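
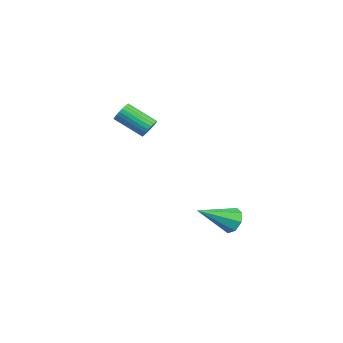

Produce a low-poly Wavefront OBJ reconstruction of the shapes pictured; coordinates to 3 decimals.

v -3.384 2.877 1.876
v -2.978 2.766 2.303
v -4.17 1.753 3.172
v -4.576 1.863 2.744
v -3.081 2.959 2.387
v -4.273 1.945 3.256
v -3.23 3.14 2.393
v -4.423 2.126 3.262
v -3.403 3.28 2.32
v -4.595 2.266 3.189
v -3.573 3.359 2.179
v -4.765 2.345 3.048
v -3.713 3.364 1.992
v -4.906 2.351 2.861
v -3.804 3.296 1.788
v -4.997 2.282 2.656
v -3.831 3.163 1.596
v -5.023 2.15 2.465
v -3.79 2.987 1.448
v -4.982 1.974 2.317
v -3.687 2.795 1.364
v -4.879 1.781 2.233
v -3.537 2.614 1.358
v -4.73 1.6 2.227
v -3.365 2.474 1.431
v -4.557 1.46 2.3
v -3.195 2.395 1.572
v -4.387 1.381 2.441
v -3.054 2.389 1.759
v -4.247 1.376 2.628
v -2.963 2.458 1.964
v -4.156 1.444 2.832
v -2.937 2.59 2.155
v -4.129 1.577 3.024
v 2.411 4.579 -1.775
v 2.729 4.18 -2.353
v 2.249 2.781 -0.625
v 3.13 4.387 -1.974
v 3.11 4.705 -1.478
v 2.681 4.95 -1.157
v 2.094 4.977 -1.198
v 1.692 4.771 -1.577
v 1.712 4.452 -2.072
v 2.141 4.207 -2.393
f 2 1 5
f 2 5 3
f 3 5 6
f 3 6 4
f 5 1 7
f 5 7 6
f 6 7 8
f 6 8 4
f 7 1 9
f 7 9 8
f 8 9 10
f 8 10 4
f 9 1 11
f 9 11 10
f 10 11 12
f 10 12 4
f 11 1 13
f 11 13 12
f 12 13 14
f 12 14 4
f 13 1 15
f 13 15 14
f 14 15 16
f 14 16 4
f 15 1 17
f 15 17 16
f 16 17 18
f 16 18 4
f 17 1 19
f 17 19 18
f 18 19 20
f 18 20 4
f 19 1 21
f 19 21 20
f 20 21 22
f 20 22 4
f 21 1 23
f 21 23 22
f 22 23 24
f 22 24 4
f 23 1 25
f 23 25 24
f 24 25 26
f 24 26 4
f 25 1 27
f 25 27 26
f 26 27 28
f 26 28 4
f 27 1 29
f 27 29 28
f 28 29 30
f 28 30 4
f 29 1 31
f 29 31 30
f 30 31 32
f 30 32 4
f 31 1 33
f 31 33 32
f 32 33 34
f 32 34 4
f 33 1 2
f 33 2 34
f 34 2 3
f 34 3 4
f 36 35 38
f 36 38 37
f 38 35 39
f 38 39 37
f 39 35 40
f 39 40 37
f 40 35 41
f 40 41 37
f 41 35 42
f 41 42 37
f 42 35 43
f 42 43 37
f 43 35 44
f 43 44 37
f 44 35 36
f 44 36 37



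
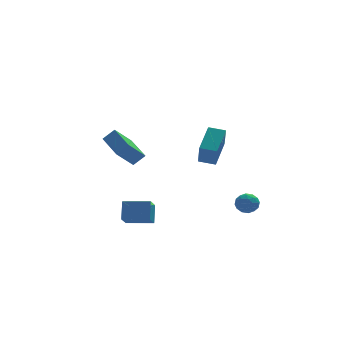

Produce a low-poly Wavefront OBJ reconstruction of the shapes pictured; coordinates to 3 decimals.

v -3.429 -1.09 -2.622
v -3.237 -0.385 -1.523
v -2.961 0.044 -3.431
v -2.769 0.749 -2.332
v -1.911 -1.649 -2.528
v -1.719 -0.944 -1.429
v -1.443 -0.515 -3.337
v -1.251 0.19 -2.238
v -3.293 -4.141 2.717
v -4.286 -4.589 3.748
v -3.693 -2.176 3.184
v -4.686 -2.623 4.216
v -2.634 -4.157 3.344
v -3.627 -4.604 4.376
v -3.034 -2.191 3.812
v -4.027 -2.639 4.843
v 1.826 2.447 1.195
v 2.721 4.02 2.261
v 1.955 3.309 -0.183
v 2.85 4.881 0.883
v 2.79 2.019 1.017
v 3.685 3.591 2.083
v 2.919 2.88 -0.361
v 3.814 4.453 0.705
v 3.955 -0.328 -2.66
v 4.525 -0.785 -2.46
v 3.255 -0.815 -1.78
v 3.825 -1.272 -1.58
v 3.875 -0.527 -1.454
v 4.307 -0.226 -1.998
v 3.473 -1.374 -2.242
v 3.905 -1.073 -2.786
v 4.227 -1.431 -2.201
v 4.475 -0.908 -1.714
v 3.305 -0.692 -2.526
v 3.553 -0.169 -2.039
v 4.301 -0.514 -2.637
v 3.479 -1.086 -1.603
v 3.508 -0.648 -1.529
v 3.843 -0.917 -1.411
v 4.174 -0.185 -2.365
v 4.508 -0.454 -2.248
v 4.126 -0.302 -1.657
v 3.272 -1.146 -1.992
v 3.606 -1.415 -1.875
v 3.937 -0.683 -2.829
v 4.272 -0.952 -2.711
v 3.654 -1.298 -2.583
v 4.461 -1.162 -2.367
v 4.049 -1.448 -1.85
v 3.843 -1.508 -2.24
v 4.097 -1.332 -2.559
v 4.607 -0.855 -2.081
v 4.195 -1.141 -1.564
v 4.225 -0.703 -1.49
v 4.479 -0.526 -1.81
v 4.432 -1.234 -1.929
v 3.585 -0.459 -2.676
v 3.173 -0.745 -2.159
v 3.301 -1.074 -2.43
v 3.555 -0.897 -2.75
v 3.731 -0.152 -2.39
v 3.319 -0.438 -1.873
v 3.683 -0.268 -1.681
v 3.937 -0.092 -2
v 3.348 -0.366 -2.311
f 2 4 1
f 5 2 1
f 1 4 3
f 3 5 1
f 2 8 4
f 6 2 5
f 6 8 2
f 4 8 3
f 7 5 3
f 3 8 7
f 7 6 5
f 8 6 7
f 10 12 9
f 13 10 9
f 9 12 11
f 11 13 9
f 10 16 12
f 14 10 13
f 14 16 10
f 12 16 11
f 15 13 11
f 11 16 15
f 15 14 13
f 16 14 15
f 18 20 17
f 21 18 17
f 17 20 19
f 19 21 17
f 18 24 20
f 22 18 21
f 22 24 18
f 20 24 19
f 23 21 19
f 19 24 23
f 23 22 21
f 24 22 23
f 25 62 41
f 62 36 65
f 41 65 30
f 62 65 41
f 25 41 37
f 41 30 42
f 37 42 26
f 41 42 37
f 25 37 46
f 37 26 47
f 46 47 32
f 37 47 46
f 25 46 58
f 46 32 61
f 58 61 35
f 46 61 58
f 25 58 62
f 58 35 66
f 62 66 36
f 58 66 62
f 26 42 53
f 42 30 56
f 53 56 34
f 42 56 53
f 30 65 43
f 65 36 64
f 43 64 29
f 65 64 43
f 36 66 63
f 66 35 59
f 63 59 27
f 66 59 63
f 35 61 60
f 61 32 48
f 60 48 31
f 61 48 60
f 32 47 52
f 47 26 49
f 52 49 33
f 47 49 52
f 28 54 40
f 54 34 55
f 40 55 29
f 54 55 40
f 28 40 38
f 40 29 39
f 38 39 27
f 40 39 38
f 28 38 45
f 38 27 44
f 45 44 31
f 38 44 45
f 28 45 50
f 45 31 51
f 50 51 33
f 45 51 50
f 28 50 54
f 50 33 57
f 54 57 34
f 50 57 54
f 29 55 43
f 55 34 56
f 43 56 30
f 55 56 43
f 27 39 63
f 39 29 64
f 63 64 36
f 39 64 63
f 31 44 60
f 44 27 59
f 60 59 35
f 44 59 60
f 33 51 52
f 51 31 48
f 52 48 32
f 51 48 52
f 34 57 53
f 57 33 49
f 53 49 26
f 57 49 53



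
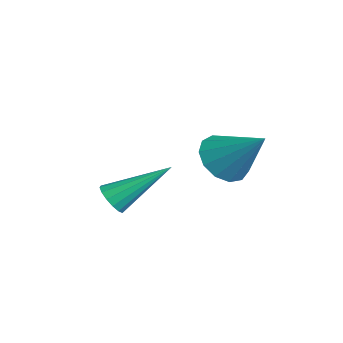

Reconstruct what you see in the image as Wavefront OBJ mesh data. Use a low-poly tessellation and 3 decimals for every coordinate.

v 1.574 0.624 -2.67
v 2.303 0.063 -2.979
v 2.766 1.456 -1.37
v 2.318 0.517 -3.283
v 2.097 1.004 -3.393
v 1.71 1.371 -3.273
v 1.28 1.501 -2.962
v 0.943 1.352 -2.558
v 0.807 0.972 -2.189
v 0.914 0.481 -1.974
v 1.231 0.036 -1.979
v 1.657 -0.223 -2.203
v 2.056 -0.213 -2.576
v 2.229 -3.128 -3.401
v 2.808 -3.278 -3.349
v 2.571 -1.392 -2.179
v 2.794 -3.098 -3.602
v 2.628 -2.926 -3.8
v 2.356 -2.807 -3.892
v 2.05 -2.775 -3.852
v 1.791 -2.838 -3.691
v 1.65 -2.978 -3.452
v 1.665 -3.158 -3.2
v 1.83 -3.33 -3.001
v 2.102 -3.449 -2.91
v 2.408 -3.481 -2.95
v 2.667 -3.418 -3.111
f 2 1 4
f 2 4 3
f 4 1 5
f 4 5 3
f 5 1 6
f 5 6 3
f 6 1 7
f 6 7 3
f 7 1 8
f 7 8 3
f 8 1 9
f 8 9 3
f 9 1 10
f 9 10 3
f 10 1 11
f 10 11 3
f 11 1 12
f 11 12 3
f 12 1 13
f 12 13 3
f 13 1 2
f 13 2 3
f 15 14 17
f 15 17 16
f 17 14 18
f 17 18 16
f 18 14 19
f 18 19 16
f 19 14 20
f 19 20 16
f 20 14 21
f 20 21 16
f 21 14 22
f 21 22 16
f 22 14 23
f 22 23 16
f 23 14 24
f 23 24 16
f 24 14 25
f 24 25 16
f 25 14 26
f 25 26 16
f 26 14 27
f 26 27 16
f 27 14 15
f 27 15 16



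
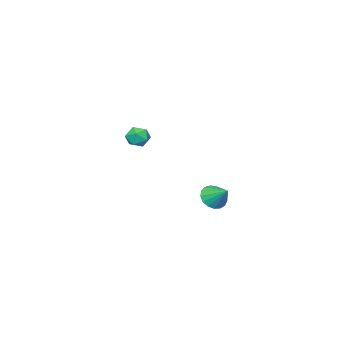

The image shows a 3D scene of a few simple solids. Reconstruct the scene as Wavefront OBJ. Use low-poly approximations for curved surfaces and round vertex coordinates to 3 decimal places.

v 1.378 -3.321 0.765
v 2.142 -3.394 0.636
v 1.138 -4.046 -0.236
v 1.902 -4.119 -0.365
v 1.579 -4.455 0.258
v 1.727 -4.007 0.876
v 1.553 -3.433 -0.476
v 1.701 -2.985 0.142
v 2.25 -3.464 -0.132
v 2.266 -4.095 0.322
v 1.014 -3.345 0.078
v 1.03 -3.976 0.532
v 3.446 3.299 -1.905
v 3.859 3.667 -2.497
v 3.614 4.381 -1.115
v 3.492 3.771 -2.561
v 3.113 3.767 -2.476
v 2.812 3.656 -2.26
v 2.655 3.463 -1.962
v 2.68 3.232 -1.651
v 2.88 3.017 -1.399
v 3.21 2.866 -1.262
v 3.595 2.815 -1.273
v 3.945 2.874 -1.428
v 4.181 3.031 -1.693
v 4.248 3.249 -2.006
v 4.132 3.479 -2.296
f 1 12 6
f 1 6 2
f 1 2 8
f 1 8 11
f 1 11 12
f 2 6 10
f 6 12 5
f 12 11 3
f 11 8 7
f 8 2 9
f 4 10 5
f 4 5 3
f 4 3 7
f 4 7 9
f 4 9 10
f 5 10 6
f 3 5 12
f 7 3 11
f 9 7 8
f 10 9 2
f 14 13 16
f 14 16 15
f 16 13 17
f 16 17 15
f 17 13 18
f 17 18 15
f 18 13 19
f 18 19 15
f 19 13 20
f 19 20 15
f 20 13 21
f 20 21 15
f 21 13 22
f 21 22 15
f 22 13 23
f 22 23 15
f 23 13 24
f 23 24 15
f 24 13 25
f 24 25 15
f 25 13 26
f 25 26 15
f 26 13 27
f 26 27 15
f 27 13 14
f 27 14 15



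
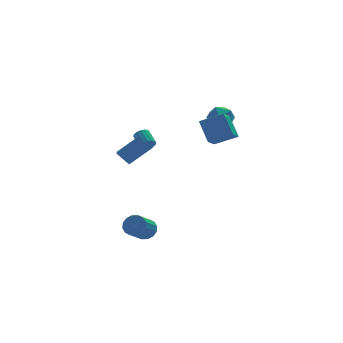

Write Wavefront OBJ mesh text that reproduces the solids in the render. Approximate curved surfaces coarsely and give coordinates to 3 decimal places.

v 1.819 -3.697 3.14
v 1.667 -2.617 4.324
v 2.478 -2.907 2.503
v 2.325 -1.826 3.687
v 3.095 -4.234 3.793
v 2.942 -3.153 4.977
v 3.753 -3.443 3.156
v 3.601 -2.363 4.34
v -1.579 0.272 0.213
v -2.134 0.906 0.889
v -1.341 1.041 -0.311
v -1.896 1.674 0.365
v -0.044 0.506 1.255
v -0.599 1.139 1.931
v 0.194 1.274 0.731
v -0.361 1.908 1.407
v -0.877 -1.137 2.167
v -0.551 -0.925 1.853
v -0.658 -0.011 2.358
v -0.983 -0.223 2.673
v -0.783 -0.891 1.742
v -0.889 0.023 2.247
v -1.04 -0.923 1.746
v -1.146 -0.009 2.251
v -1.253 -1.012 1.862
v -1.359 -0.098 2.368
v -1.365 -1.135 2.061
v -1.472 -0.221 2.566
v -1.347 -1.258 2.288
v -1.453 -0.344 2.793
v -1.202 -1.349 2.482
v -1.309 -0.435 2.987
v -0.971 -1.383 2.593
v -1.077 -0.469 3.098
v -0.714 -1.351 2.589
v -0.82 -0.437 3.094
v -0.501 -1.262 2.472
v -0.607 -0.348 2.978
v -0.388 -1.139 2.274
v -0.495 -0.225 2.779
v -0.407 -1.016 2.047
v -0.513 -0.102 2.552
v -1.42 -2.223 -4.091
v -1.088 -1.924 -3.489
v -2.008 -2.677 -2.607
v -2.34 -2.977 -3.209
v -1.375 -1.678 -3.578
v -2.295 -2.431 -2.696
v -1.674 -1.578 -3.805
v -2.594 -2.332 -2.923
v -1.905 -1.651 -4.108
v -2.825 -2.405 -3.226
v -2.006 -1.878 -4.407
v -2.926 -2.631 -3.525
v -1.95 -2.197 -4.621
v -2.87 -2.95 -3.739
v -1.752 -2.523 -4.693
v -2.672 -3.276 -3.811
v -1.465 -2.769 -4.604
v -2.385 -3.522 -3.722
v -1.166 -2.868 -4.377
v -2.086 -3.622 -3.495
v -0.935 -2.795 -4.074
v -1.855 -3.549 -3.192
v -0.834 -2.569 -3.775
v -1.754 -3.322 -2.893
v -0.89 -2.25 -3.561
v -1.81 -3.003 -2.679
v 4.119 -0.248 4.09
v 4.521 -0.801 3.466
v 2.779 -0.799 3.714
v 3.181 -1.352 3.09
v 3.309 -1.504 3.994
v 4.138 -1.164 4.226
v 3.162 -0.436 2.954
v 3.991 -0.096 3.186
v 3.93 -0.917 2.764
v 4.02 -1.577 3.407
v 3.28 -0.023 3.773
v 3.37 -0.683 4.416
f 2 4 1
f 5 2 1
f 1 4 3
f 3 5 1
f 2 8 4
f 6 2 5
f 6 8 2
f 4 8 3
f 7 5 3
f 3 8 7
f 7 6 5
f 8 6 7
f 10 12 9
f 13 10 9
f 9 12 11
f 11 13 9
f 10 16 12
f 14 10 13
f 14 16 10
f 12 16 11
f 15 13 11
f 11 16 15
f 15 14 13
f 16 14 15
f 18 17 21
f 18 21 19
f 19 21 22
f 19 22 20
f 21 17 23
f 21 23 22
f 22 23 24
f 22 24 20
f 23 17 25
f 23 25 24
f 24 25 26
f 24 26 20
f 25 17 27
f 25 27 26
f 26 27 28
f 26 28 20
f 27 17 29
f 27 29 28
f 28 29 30
f 28 30 20
f 29 17 31
f 29 31 30
f 30 31 32
f 30 32 20
f 31 17 33
f 31 33 32
f 32 33 34
f 32 34 20
f 33 17 35
f 33 35 34
f 34 35 36
f 34 36 20
f 35 17 37
f 35 37 36
f 36 37 38
f 36 38 20
f 37 17 39
f 37 39 38
f 38 39 40
f 38 40 20
f 39 17 41
f 39 41 40
f 40 41 42
f 40 42 20
f 41 17 18
f 41 18 42
f 42 18 19
f 42 19 20
f 44 43 47
f 44 47 45
f 45 47 48
f 45 48 46
f 47 43 49
f 47 49 48
f 48 49 50
f 48 50 46
f 49 43 51
f 49 51 50
f 50 51 52
f 50 52 46
f 51 43 53
f 51 53 52
f 52 53 54
f 52 54 46
f 53 43 55
f 53 55 54
f 54 55 56
f 54 56 46
f 55 43 57
f 55 57 56
f 56 57 58
f 56 58 46
f 57 43 59
f 57 59 58
f 58 59 60
f 58 60 46
f 59 43 61
f 59 61 60
f 60 61 62
f 60 62 46
f 61 43 63
f 61 63 62
f 62 63 64
f 62 64 46
f 63 43 65
f 63 65 64
f 64 65 66
f 64 66 46
f 65 43 67
f 65 67 66
f 66 67 68
f 66 68 46
f 67 43 44
f 67 44 68
f 68 44 45
f 68 45 46
f 69 80 74
f 69 74 70
f 69 70 76
f 69 76 79
f 69 79 80
f 70 74 78
f 74 80 73
f 80 79 71
f 79 76 75
f 76 70 77
f 72 78 73
f 72 73 71
f 72 71 75
f 72 75 77
f 72 77 78
f 73 78 74
f 71 73 80
f 75 71 79
f 77 75 76
f 78 77 70



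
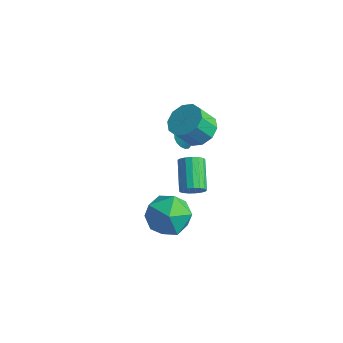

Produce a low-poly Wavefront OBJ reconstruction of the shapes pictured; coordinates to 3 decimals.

v -2.236 1.782 3.398
v -1.324 1.539 3.575
v -1.713 0.874 4.66
v -2.624 1.118 4.482
v -1.434 2.053 3.851
v -1.822 1.388 4.935
v -1.85 2.463 3.953
v -2.238 1.799 5.038
v -2.413 2.614 3.844
v -2.802 1.949 4.928
v -2.908 2.447 3.564
v -3.297 1.782 4.648
v -3.147 2.026 3.22
v -3.536 1.361 4.305
v -3.038 1.512 2.945
v -3.426 0.847 4.029
v -2.622 1.101 2.842
v -3.01 0.437 3.927
v -2.058 0.951 2.952
v -2.447 0.286 4.036
v -1.563 1.118 3.232
v -1.952 0.453 4.316
v -0.147 -1.355 2.662
v 0.359 -1.134 2.966
v -0.607 -0.044 3.782
v -1.113 -0.265 3.478
v 0.343 -0.963 2.718
v -0.623 0.127 3.534
v 0.215 -0.881 2.457
v -0.752 0.209 3.274
v 0.004 -0.909 2.244
v -0.963 0.182 3.06
v -0.242 -1.038 2.126
v -1.208 0.052 2.942
v -0.465 -1.24 2.131
v -1.432 -0.15 2.947
v -0.616 -1.468 2.257
v -1.583 -0.378 3.074
v -0.659 -1.671 2.477
v -1.626 -0.581 3.293
v -0.585 -1.801 2.738
v -1.552 -0.711 3.555
v -0.41 -1.829 2.983
v -1.377 -0.739 3.799
v -0.175 -1.748 3.153
v -1.142 -0.658 3.969
v 0.066 -1.578 3.211
v -0.9 -0.487 4.028
v 0.259 -1.356 3.144
v -0.707 -0.266 3.96
v -4.179 2.924 0.404
v -3.762 2.593 0.229
v -3.501 3.336 1.236
v -3.73 2.84 0.08
v -3.817 3.109 0.018
v -4.002 3.329 0.059
v -4.234 3.44 0.193
v -4.451 3.413 0.383
v -4.595 3.254 0.579
v -4.628 3.008 0.727
v -4.54 2.739 0.789
v -4.355 2.519 0.748
v -4.123 2.408 0.614
v -3.906 2.435 0.424
v -0.72 -2.479 1.451
v -0.095 -1.935 2.361
v -0.225 -4.265 2.179
v 0.4 -3.721 3.089
v -0.828 -3.65 3.058
v -1.134 -2.546 2.608
v 0.814 -3.654 1.932
v 0.508 -2.55 1.482
v 0.853 -2.661 2.658
v -0.162 -2.659 3.354
v -0.158 -3.541 1.186
v -1.173 -3.539 1.882
f 2 1 5
f 2 5 3
f 3 5 6
f 3 6 4
f 5 1 7
f 5 7 6
f 6 7 8
f 6 8 4
f 7 1 9
f 7 9 8
f 8 9 10
f 8 10 4
f 9 1 11
f 9 11 10
f 10 11 12
f 10 12 4
f 11 1 13
f 11 13 12
f 12 13 14
f 12 14 4
f 13 1 15
f 13 15 14
f 14 15 16
f 14 16 4
f 15 1 17
f 15 17 16
f 16 17 18
f 16 18 4
f 17 1 19
f 17 19 18
f 18 19 20
f 18 20 4
f 19 1 21
f 19 21 20
f 20 21 22
f 20 22 4
f 21 1 2
f 21 2 22
f 22 2 3
f 22 3 4
f 24 23 27
f 24 27 25
f 25 27 28
f 25 28 26
f 27 23 29
f 27 29 28
f 28 29 30
f 28 30 26
f 29 23 31
f 29 31 30
f 30 31 32
f 30 32 26
f 31 23 33
f 31 33 32
f 32 33 34
f 32 34 26
f 33 23 35
f 33 35 34
f 34 35 36
f 34 36 26
f 35 23 37
f 35 37 36
f 36 37 38
f 36 38 26
f 37 23 39
f 37 39 38
f 38 39 40
f 38 40 26
f 39 23 41
f 39 41 40
f 40 41 42
f 40 42 26
f 41 23 43
f 41 43 42
f 42 43 44
f 42 44 26
f 43 23 45
f 43 45 44
f 44 45 46
f 44 46 26
f 45 23 47
f 45 47 46
f 46 47 48
f 46 48 26
f 47 23 49
f 47 49 48
f 48 49 50
f 48 50 26
f 49 23 24
f 49 24 50
f 50 24 25
f 50 25 26
f 52 51 54
f 52 54 53
f 54 51 55
f 54 55 53
f 55 51 56
f 55 56 53
f 56 51 57
f 56 57 53
f 57 51 58
f 57 58 53
f 58 51 59
f 58 59 53
f 59 51 60
f 59 60 53
f 60 51 61
f 60 61 53
f 61 51 62
f 61 62 53
f 62 51 63
f 62 63 53
f 63 51 64
f 63 64 53
f 64 51 52
f 64 52 53
f 65 76 70
f 65 70 66
f 65 66 72
f 65 72 75
f 65 75 76
f 66 70 74
f 70 76 69
f 76 75 67
f 75 72 71
f 72 66 73
f 68 74 69
f 68 69 67
f 68 67 71
f 68 71 73
f 68 73 74
f 69 74 70
f 67 69 76
f 71 67 75
f 73 71 72
f 74 73 66



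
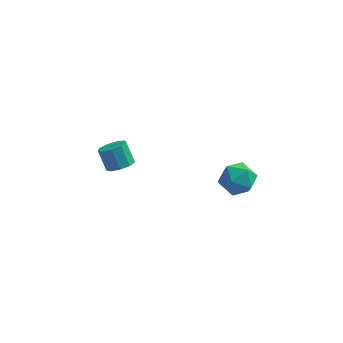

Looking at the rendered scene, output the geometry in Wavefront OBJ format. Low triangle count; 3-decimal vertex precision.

v 3.895 -2.254 1.61
v 4.62 -2.666 1.186
v 2.98 -3.354 1.114
v 3.705 -3.766 0.69
v 3.657 -3.749 1.625
v 4.223 -3.069 1.931
v 3.377 -2.951 0.369
v 3.943 -2.271 0.675
v 4.3 -3.097 0.419
v 4.473 -3.59 1.195
v 3.127 -2.43 1.105
v 3.3 -2.923 1.881
v -1.736 -1.299 -0.547
v -1.249 -0.811 -0.533
v -1.717 -0.372 0.422
v -2.204 -0.861 0.407
v -1.62 -0.662 -0.783
v -2.088 -0.223 0.171
v -2.045 -0.811 -0.924
v -2.513 -0.372 0.03
v -2.325 -1.189 -0.888
v -2.794 -0.75 0.066
v -2.33 -1.618 -0.692
v -2.799 -1.179 0.262
v -2.057 -1.899 -0.429
v -2.525 -1.46 0.525
v -1.633 -1.899 -0.221
v -2.102 -1.46 0.733
v -1.257 -1.618 -0.165
v -1.726 -1.179 0.789
v -1.106 -1.189 -0.289
v -1.574 -0.75 0.666
f 1 12 6
f 1 6 2
f 1 2 8
f 1 8 11
f 1 11 12
f 2 6 10
f 6 12 5
f 12 11 3
f 11 8 7
f 8 2 9
f 4 10 5
f 4 5 3
f 4 3 7
f 4 7 9
f 4 9 10
f 5 10 6
f 3 5 12
f 7 3 11
f 9 7 8
f 10 9 2
f 14 13 17
f 14 17 15
f 15 17 18
f 15 18 16
f 17 13 19
f 17 19 18
f 18 19 20
f 18 20 16
f 19 13 21
f 19 21 20
f 20 21 22
f 20 22 16
f 21 13 23
f 21 23 22
f 22 23 24
f 22 24 16
f 23 13 25
f 23 25 24
f 24 25 26
f 24 26 16
f 25 13 27
f 25 27 26
f 26 27 28
f 26 28 16
f 27 13 29
f 27 29 28
f 28 29 30
f 28 30 16
f 29 13 31
f 29 31 30
f 30 31 32
f 30 32 16
f 31 13 14
f 31 14 32
f 32 14 15
f 32 15 16



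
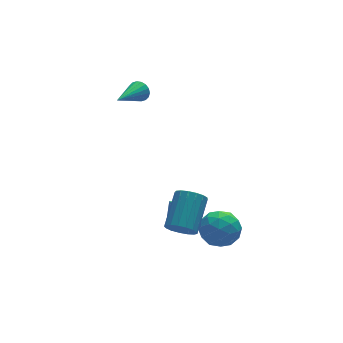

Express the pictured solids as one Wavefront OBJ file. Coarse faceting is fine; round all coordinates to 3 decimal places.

v 0.23 -2.223 -1.143
v 0.841 -2.563 -1.351
v 1.841 -1.358 -0.385
v 1.23 -1.017 -0.177
v 0.791 -2.322 -1.599
v 1.791 -1.117 -0.633
v 0.612 -2.059 -1.743
v 1.612 -0.854 -0.777
v 0.346 -1.833 -1.749
v 1.346 -0.628 -0.783
v 0.053 -1.696 -1.617
v 1.053 -0.491 -0.65
v -0.199 -1.68 -1.376
v 0.8 -0.475 -0.409
v -0.353 -1.788 -1.081
v 0.646 -0.583 -0.115
v -0.374 -1.996 -0.801
v 0.626 -0.791 0.165
v -0.256 -2.256 -0.599
v 0.744 -1.051 0.367
v -0.026 -2.508 -0.522
v 0.973 -1.303 0.444
v 0.262 -2.695 -0.587
v 1.261 -1.489 0.379
v 0.542 -2.773 -0.78
v 1.542 -1.568 0.187
v 0.752 -2.726 -1.055
v 1.751 -1.521 -0.089
v 0.904 4.056 3.049
v 1.18 3.941 3.511
v -0.524 3.044 3.651
v 1.059 4.146 3.569
v 0.908 4.333 3.525
v 0.756 4.465 3.386
v 0.633 4.516 3.18
v 0.564 4.476 2.949
v 0.562 4.353 2.737
v 0.628 4.171 2.588
v 0.748 3.966 2.529
v 0.9 3.779 2.574
v 1.052 3.647 2.713
v 1.175 3.595 2.918
v 1.244 3.635 3.15
v 1.246 3.759 3.361
v 1.396 -1.404 -2.287
v 2.061 -1.082 -1.631
v 2.439 -2.498 -2.809
v 3.104 -2.176 -2.153
v 2.294 -2.65 -1.843
v 1.65 -1.974 -1.521
v 2.85 -1.606 -2.919
v 2.206 -0.93 -2.597
v 2.96 -1.207 -2.022
v 2.617 -1.853 -1.357
v 1.883 -1.727 -3.083
v 1.54 -2.373 -2.418
v 1.637 -1.147 -1.913
v 2.863 -2.433 -2.527
v 2.387 -2.712 -2.345
v 2.778 -2.523 -1.959
v 1.395 -1.671 -1.848
v 1.786 -1.482 -1.463
v 1.923 -2.404 -1.588
v 2.714 -2.098 -2.977
v 3.105 -1.909 -2.592
v 1.722 -1.057 -2.481
v 2.113 -0.868 -2.095
v 2.577 -1.176 -2.852
v 2.556 -1.032 -1.757
v 3.17 -1.674 -2.064
v 3.02 -1.339 -2.514
v 2.641 -0.942 -2.325
v 2.354 -1.411 -1.366
v 2.968 -2.054 -1.673
v 2.492 -2.332 -1.491
v 2.113 -1.935 -1.301
v 2.883 -1.484 -1.596
v 1.532 -1.526 -2.767
v 2.146 -2.169 -3.074
v 2.387 -1.645 -3.139
v 2.008 -1.248 -2.949
v 1.33 -1.906 -2.376
v 1.944 -2.548 -2.683
v 1.859 -2.638 -2.115
v 1.48 -2.241 -1.926
v 1.617 -2.096 -2.844
v 1.454 0.2 -2.83
v 2.262 0.495 -2.426
v 0.786 0.36 -1.61
v 2.048 0.904 -2.597
v 1.675 1.124 -2.83
v 1.243 1.097 -3.063
v 0.867 0.829 -3.233
v 0.649 0.393 -3.296
v 0.646 -0.095 -3.234
v 0.86 -0.503 -3.063
v 1.233 -0.724 -2.83
v 1.665 -0.696 -2.597
v 2.041 -0.429 -2.427
v 2.259 0.007 -2.364
f 2 1 5
f 2 5 3
f 3 5 6
f 3 6 4
f 5 1 7
f 5 7 6
f 6 7 8
f 6 8 4
f 7 1 9
f 7 9 8
f 8 9 10
f 8 10 4
f 9 1 11
f 9 11 10
f 10 11 12
f 10 12 4
f 11 1 13
f 11 13 12
f 12 13 14
f 12 14 4
f 13 1 15
f 13 15 14
f 14 15 16
f 14 16 4
f 15 1 17
f 15 17 16
f 16 17 18
f 16 18 4
f 17 1 19
f 17 19 18
f 18 19 20
f 18 20 4
f 19 1 21
f 19 21 20
f 20 21 22
f 20 22 4
f 21 1 23
f 21 23 22
f 22 23 24
f 22 24 4
f 23 1 25
f 23 25 24
f 24 25 26
f 24 26 4
f 25 1 27
f 25 27 26
f 26 27 28
f 26 28 4
f 27 1 2
f 27 2 28
f 28 2 3
f 28 3 4
f 30 29 32
f 30 32 31
f 32 29 33
f 32 33 31
f 33 29 34
f 33 34 31
f 34 29 35
f 34 35 31
f 35 29 36
f 35 36 31
f 36 29 37
f 36 37 31
f 37 29 38
f 37 38 31
f 38 29 39
f 38 39 31
f 39 29 40
f 39 40 31
f 40 29 41
f 40 41 31
f 41 29 42
f 41 42 31
f 42 29 43
f 42 43 31
f 43 29 44
f 43 44 31
f 44 29 30
f 44 30 31
f 45 82 61
f 82 56 85
f 61 85 50
f 82 85 61
f 45 61 57
f 61 50 62
f 57 62 46
f 61 62 57
f 45 57 66
f 57 46 67
f 66 67 52
f 57 67 66
f 45 66 78
f 66 52 81
f 78 81 55
f 66 81 78
f 45 78 82
f 78 55 86
f 82 86 56
f 78 86 82
f 46 62 73
f 62 50 76
f 73 76 54
f 62 76 73
f 50 85 63
f 85 56 84
f 63 84 49
f 85 84 63
f 56 86 83
f 86 55 79
f 83 79 47
f 86 79 83
f 55 81 80
f 81 52 68
f 80 68 51
f 81 68 80
f 52 67 72
f 67 46 69
f 72 69 53
f 67 69 72
f 48 74 60
f 74 54 75
f 60 75 49
f 74 75 60
f 48 60 58
f 60 49 59
f 58 59 47
f 60 59 58
f 48 58 65
f 58 47 64
f 65 64 51
f 58 64 65
f 48 65 70
f 65 51 71
f 70 71 53
f 65 71 70
f 48 70 74
f 70 53 77
f 74 77 54
f 70 77 74
f 49 75 63
f 75 54 76
f 63 76 50
f 75 76 63
f 47 59 83
f 59 49 84
f 83 84 56
f 59 84 83
f 51 64 80
f 64 47 79
f 80 79 55
f 64 79 80
f 53 71 72
f 71 51 68
f 72 68 52
f 71 68 72
f 54 77 73
f 77 53 69
f 73 69 46
f 77 69 73
f 88 87 90
f 88 90 89
f 90 87 91
f 90 91 89
f 91 87 92
f 91 92 89
f 92 87 93
f 92 93 89
f 93 87 94
f 93 94 89
f 94 87 95
f 94 95 89
f 95 87 96
f 95 96 89
f 96 87 97
f 96 97 89
f 97 87 98
f 97 98 89
f 98 87 99
f 98 99 89
f 99 87 100
f 99 100 89
f 100 87 88
f 100 88 89



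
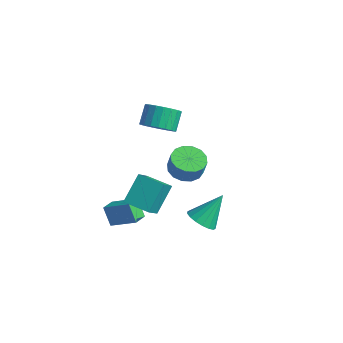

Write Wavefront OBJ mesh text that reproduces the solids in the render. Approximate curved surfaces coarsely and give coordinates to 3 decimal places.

v -2.227 -3.232 -1.495
v -2.433 -1.815 -0.157
v -2.665 -2.125 -2.736
v -2.871 -0.707 -1.398
v -0.689 -2.833 -1.682
v -0.895 -1.415 -0.344
v -1.127 -1.725 -2.923
v -1.333 -0.308 -1.585
v -2.597 -0.095 2.692
v -1.817 0.538 2.422
v -2.223 1.428 3.339
v -3.003 0.795 3.608
v -2.134 0.667 2.157
v -2.539 1.557 3.074
v -2.53 0.665 1.984
v -2.936 1.554 2.901
v -2.938 0.531 1.934
v -3.344 1.42 2.85
v -3.287 0.288 2.015
v -3.693 1.178 2.931
v -3.517 -0.02 2.212
v -3.923 0.869 3.129
v -3.588 -0.341 2.493
v -3.993 0.548 3.409
v -3.487 -0.62 2.808
v -3.893 0.269 3.724
v -3.233 -0.808 3.103
v -3.638 0.081 4.019
v -2.868 -0.873 3.327
v -3.274 0.017 4.243
v -2.457 -0.803 3.441
v -2.863 0.087 4.357
v -2.07 -0.61 3.425
v -2.476 0.279 4.342
v -1.774 -0.329 3.283
v -2.18 0.561 4.2
v -1.621 -0.007 3.039
v -2.026 0.883 3.955
v -1.636 0.3 2.734
v -2.042 1.189 3.651
v 0.447 0.156 -3.876
v 1.331 -0.198 -3.756
v 0.793 1.544 -2.324
v 1.388 0.136 -4.067
v 1.229 0.474 -4.334
v 0.89 0.74 -4.496
v 0.451 0.872 -4.516
v 0.01 0.84 -4.389
v -0.33 0.651 -4.145
v -0.493 0.349 -3.839
v -0.44 0.003 -3.541
v -0.184 -0.308 -3.32
v 0.217 -0.512 -3.227
v 0.67 -0.564 -3.282
v 1.072 -0.45 -3.473
v -4.33 -2.04 -3.82
v -4.104 -2.951 -3.541
v -2.916 -1.433 -2.987
v -2.69 -2.345 -2.707
v -3.63 -2.195 -4.893
v -3.404 -3.107 -4.613
v -2.216 -1.589 -4.059
v -1.99 -2.5 -3.78
v -2.923 2.502 -3.014
v -2.364 1.606 -3.187
v -2.059 1.582 -2.078
v -2.617 2.478 -1.906
v -2.005 2.018 -3.277
v -1.7 1.995 -2.168
v -1.892 2.56 -3.297
v -1.587 2.537 -2.188
v -2.055 3.086 -3.241
v -1.75 3.063 -2.132
v -2.451 3.456 -3.124
v -2.146 3.433 -2.015
v -2.973 3.57 -2.978
v -2.668 3.547 -1.869
v -3.481 3.398 -2.842
v -3.176 3.374 -1.733
v -3.84 2.985 -2.752
v -3.535 2.962 -1.643
v -3.953 2.443 -2.732
v -3.648 2.42 -1.623
v -3.79 1.917 -2.788
v -3.485 1.894 -1.679
v -3.394 1.547 -2.905
v -3.089 1.524 -1.796
v -2.872 1.433 -3.051
v -2.567 1.41 -1.942
f 2 4 1
f 5 2 1
f 1 4 3
f 3 5 1
f 2 8 4
f 6 2 5
f 6 8 2
f 4 8 3
f 7 5 3
f 3 8 7
f 7 6 5
f 8 6 7
f 10 9 13
f 10 13 11
f 11 13 14
f 11 14 12
f 13 9 15
f 13 15 14
f 14 15 16
f 14 16 12
f 15 9 17
f 15 17 16
f 16 17 18
f 16 18 12
f 17 9 19
f 17 19 18
f 18 19 20
f 18 20 12
f 19 9 21
f 19 21 20
f 20 21 22
f 20 22 12
f 21 9 23
f 21 23 22
f 22 23 24
f 22 24 12
f 23 9 25
f 23 25 24
f 24 25 26
f 24 26 12
f 25 9 27
f 25 27 26
f 26 27 28
f 26 28 12
f 27 9 29
f 27 29 28
f 28 29 30
f 28 30 12
f 29 9 31
f 29 31 30
f 30 31 32
f 30 32 12
f 31 9 33
f 31 33 32
f 32 33 34
f 32 34 12
f 33 9 35
f 33 35 34
f 34 35 36
f 34 36 12
f 35 9 37
f 35 37 36
f 36 37 38
f 36 38 12
f 37 9 39
f 37 39 38
f 38 39 40
f 38 40 12
f 39 9 10
f 39 10 40
f 40 10 11
f 40 11 12
f 42 41 44
f 42 44 43
f 44 41 45
f 44 45 43
f 45 41 46
f 45 46 43
f 46 41 47
f 46 47 43
f 47 41 48
f 47 48 43
f 48 41 49
f 48 49 43
f 49 41 50
f 49 50 43
f 50 41 51
f 50 51 43
f 51 41 52
f 51 52 43
f 52 41 53
f 52 53 43
f 53 41 54
f 53 54 43
f 54 41 55
f 54 55 43
f 55 41 42
f 55 42 43
f 57 59 56
f 60 57 56
f 56 59 58
f 58 60 56
f 57 63 59
f 61 57 60
f 61 63 57
f 59 63 58
f 62 60 58
f 58 63 62
f 62 61 60
f 63 61 62
f 65 64 68
f 65 68 66
f 66 68 69
f 66 69 67
f 68 64 70
f 68 70 69
f 69 70 71
f 69 71 67
f 70 64 72
f 70 72 71
f 71 72 73
f 71 73 67
f 72 64 74
f 72 74 73
f 73 74 75
f 73 75 67
f 74 64 76
f 74 76 75
f 75 76 77
f 75 77 67
f 76 64 78
f 76 78 77
f 77 78 79
f 77 79 67
f 78 64 80
f 78 80 79
f 79 80 81
f 79 81 67
f 80 64 82
f 80 82 81
f 81 82 83
f 81 83 67
f 82 64 84
f 82 84 83
f 83 84 85
f 83 85 67
f 84 64 86
f 84 86 85
f 85 86 87
f 85 87 67
f 86 64 88
f 86 88 87
f 87 88 89
f 87 89 67
f 88 64 65
f 88 65 89
f 89 65 66
f 89 66 67



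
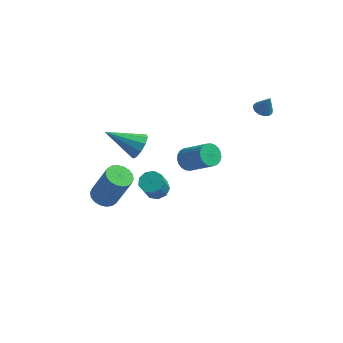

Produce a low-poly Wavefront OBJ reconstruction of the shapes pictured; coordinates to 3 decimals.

v -3.387 -3.566 -0.065
v -2.724 -3.402 -0.35
v -1.87 -3.47 1.6
v -2.533 -3.634 1.885
v -2.851 -3.105 -0.284
v -1.997 -3.173 1.666
v -3.084 -2.9 -0.174
v -2.23 -2.968 1.776
v -3.377 -2.826 -0.043
v -2.523 -2.895 1.907
v -3.673 -2.899 0.083
v -2.818 -2.968 2.033
v -3.911 -3.105 0.181
v -3.057 -3.173 2.131
v -4.046 -3.401 0.229
v -3.191 -3.469 2.179
v -4.05 -3.73 0.22
v -3.196 -3.798 2.17
v -3.923 -4.027 0.154
v -3.069 -4.095 2.104
v -3.69 -4.232 0.044
v -2.836 -4.3 1.994
v -3.397 -4.305 -0.087
v -2.543 -4.374 1.863
v -3.102 -4.232 -0.213
v -2.247 -4.301 1.737
v -2.863 -4.027 -0.311
v -2.009 -4.095 1.639
v -2.729 -3.731 -0.359
v -1.874 -3.799 1.591
v -0.662 3.337 -3.125
v -0.164 3.374 -3.643
v 1.2 2.799 -2.374
v 0.702 2.763 -1.855
v -0.154 3.651 -3.528
v 1.209 3.076 -2.259
v -0.233 3.873 -3.343
v 1.131 3.298 -2.074
v -0.385 4.002 -3.121
v 0.978 3.427 -1.851
v -0.586 4.017 -2.899
v 0.778 3.442 -1.629
v -0.799 3.914 -2.716
v 0.564 3.339 -1.446
v -0.989 3.711 -2.604
v 0.375 3.136 -1.334
v -1.122 3.444 -2.582
v 0.241 2.869 -1.312
v -1.176 3.158 -2.654
v 0.188 2.584 -1.384
v -1.141 2.904 -2.807
v 0.223 2.329 -1.537
v -1.023 2.724 -3.015
v 0.341 2.149 -1.746
v -0.842 2.65 -3.242
v 0.522 2.075 -1.973
v -0.631 2.695 -3.449
v 0.733 2.121 -2.18
v -0.424 2.852 -3.6
v 0.94 2.277 -2.331
v -0.259 3.092 -3.669
v 1.105 2.517 -2.399
v -2.93 1.955 -1.168
v -2.546 2.105 -0.46
v -4.77 1.765 -0.132
v -2.7 2.548 -0.651
v -2.942 2.765 -1.04
v -3.179 2.672 -1.478
v -3.321 2.306 -1.798
v -3.314 1.805 -1.877
v -3.161 1.362 -1.686
v -2.919 1.145 -1.297
v -2.682 1.238 -0.858
v -2.539 1.604 -0.539
v -1.611 0.237 -2.84
v -1.151 0.663 -2.552
v -1.288 -0.011 -1.333
v -1.749 -0.437 -1.62
v -1.586 0.839 -2.504
v -1.724 0.165 -1.284
v -2.033 0.734 -2.612
v -2.171 0.059 -1.393
v -2.283 0.396 -2.828
v -2.42 -0.279 -1.608
v -2.218 -0.016 -3.048
v -2.355 -0.691 -1.829
v -1.869 -0.31 -3.171
v -2.007 -0.984 -1.952
v -1.4 -0.347 -3.139
v -1.537 -1.022 -1.92
v -1.03 -0.111 -2.967
v -1.167 -0.786 -1.748
v -0.931 0.288 -2.735
v -1.069 -0.387 -1.516
v 3.283 3.395 2.024
v 3.771 3.58 1.849
v 3.657 3.365 3.036
v 3.621 3.814 1.911
v 3.381 3.936 2.003
v 3.115 3.913 2.101
v 2.893 3.751 2.178
v 2.776 3.494 2.213
v 2.795 3.21 2.198
v 2.945 2.976 2.136
v 3.185 2.854 2.044
v 3.451 2.877 1.946
v 3.673 3.039 1.869
v 3.79 3.296 1.834
f 2 1 5
f 2 5 3
f 3 5 6
f 3 6 4
f 5 1 7
f 5 7 6
f 6 7 8
f 6 8 4
f 7 1 9
f 7 9 8
f 8 9 10
f 8 10 4
f 9 1 11
f 9 11 10
f 10 11 12
f 10 12 4
f 11 1 13
f 11 13 12
f 12 13 14
f 12 14 4
f 13 1 15
f 13 15 14
f 14 15 16
f 14 16 4
f 15 1 17
f 15 17 16
f 16 17 18
f 16 18 4
f 17 1 19
f 17 19 18
f 18 19 20
f 18 20 4
f 19 1 21
f 19 21 20
f 20 21 22
f 20 22 4
f 21 1 23
f 21 23 22
f 22 23 24
f 22 24 4
f 23 1 25
f 23 25 24
f 24 25 26
f 24 26 4
f 25 1 27
f 25 27 26
f 26 27 28
f 26 28 4
f 27 1 29
f 27 29 28
f 28 29 30
f 28 30 4
f 29 1 2
f 29 2 30
f 30 2 3
f 30 3 4
f 32 31 35
f 32 35 33
f 33 35 36
f 33 36 34
f 35 31 37
f 35 37 36
f 36 37 38
f 36 38 34
f 37 31 39
f 37 39 38
f 38 39 40
f 38 40 34
f 39 31 41
f 39 41 40
f 40 41 42
f 40 42 34
f 41 31 43
f 41 43 42
f 42 43 44
f 42 44 34
f 43 31 45
f 43 45 44
f 44 45 46
f 44 46 34
f 45 31 47
f 45 47 46
f 46 47 48
f 46 48 34
f 47 31 49
f 47 49 48
f 48 49 50
f 48 50 34
f 49 31 51
f 49 51 50
f 50 51 52
f 50 52 34
f 51 31 53
f 51 53 52
f 52 53 54
f 52 54 34
f 53 31 55
f 53 55 54
f 54 55 56
f 54 56 34
f 55 31 57
f 55 57 56
f 56 57 58
f 56 58 34
f 57 31 59
f 57 59 58
f 58 59 60
f 58 60 34
f 59 31 61
f 59 61 60
f 60 61 62
f 60 62 34
f 61 31 32
f 61 32 62
f 62 32 33
f 62 33 34
f 64 63 66
f 64 66 65
f 66 63 67
f 66 67 65
f 67 63 68
f 67 68 65
f 68 63 69
f 68 69 65
f 69 63 70
f 69 70 65
f 70 63 71
f 70 71 65
f 71 63 72
f 71 72 65
f 72 63 73
f 72 73 65
f 73 63 74
f 73 74 65
f 74 63 64
f 74 64 65
f 76 75 79
f 76 79 77
f 77 79 80
f 77 80 78
f 79 75 81
f 79 81 80
f 80 81 82
f 80 82 78
f 81 75 83
f 81 83 82
f 82 83 84
f 82 84 78
f 83 75 85
f 83 85 84
f 84 85 86
f 84 86 78
f 85 75 87
f 85 87 86
f 86 87 88
f 86 88 78
f 87 75 89
f 87 89 88
f 88 89 90
f 88 90 78
f 89 75 91
f 89 91 90
f 90 91 92
f 90 92 78
f 91 75 93
f 91 93 92
f 92 93 94
f 92 94 78
f 93 75 76
f 93 76 94
f 94 76 77
f 94 77 78
f 96 95 98
f 96 98 97
f 98 95 99
f 98 99 97
f 99 95 100
f 99 100 97
f 100 95 101
f 100 101 97
f 101 95 102
f 101 102 97
f 102 95 103
f 102 103 97
f 103 95 104
f 103 104 97
f 104 95 105
f 104 105 97
f 105 95 106
f 105 106 97
f 106 95 107
f 106 107 97
f 107 95 108
f 107 108 97
f 108 95 96
f 108 96 97



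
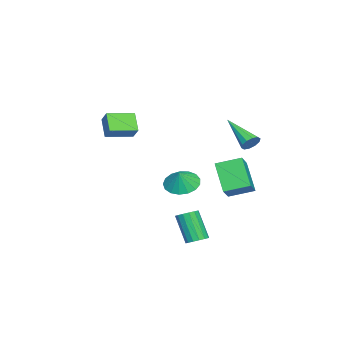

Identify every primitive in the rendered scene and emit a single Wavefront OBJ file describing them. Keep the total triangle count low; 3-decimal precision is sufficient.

v -2.211 3.737 0.431
v -1.905 3.334 0.169
v -3.249 2.223 1.549
v -1.732 3.431 0.46
v -1.742 3.644 0.74
v -1.931 3.893 0.902
v -2.227 4.083 0.884
v -2.518 4.141 0.692
v -2.691 4.044 0.401
v -2.681 3.83 0.121
v -2.491 3.581 -0.041
v -2.195 3.392 -0.022
v -2.476 0.059 -2.827
v -1.655 0.168 -3.333
v -1.924 0.061 -1.933
v -1.793 0.604 -3.249
v -2.088 0.914 -3.069
v -2.471 1.029 -2.833
v -2.855 0.921 -2.596
v -3.152 0.616 -2.411
v -3.295 0.183 -2.322
v -3.249 -0.279 -2.349
v -3.027 -0.663 -2.485
v -2.678 -0.881 -2.699
v -2.283 -0.885 -2.943
v -1.932 -0.672 -3.16
v -1.705 -0.292 -3.301
v 3.194 2.55 -4.225
v 3.758 2.509 -4.057
v 3.25 1.829 -2.526
v 2.686 1.87 -2.695
v 3.667 2.785 -3.964
v 3.16 2.105 -2.433
v 3.45 2.999 -3.941
v 2.943 2.319 -2.41
v 3.164 3.092 -3.994
v 2.657 2.412 -2.464
v 2.886 3.04 -4.11
v 2.379 2.36 -2.579
v 2.691 2.857 -4.256
v 2.183 2.177 -2.725
v 2.63 2.591 -4.394
v 2.122 1.911 -2.863
v 2.72 2.315 -4.487
v 2.213 1.635 -2.956
v 2.937 2.101 -4.51
v 2.43 1.421 -2.979
v 3.223 2.008 -4.456
v 2.716 1.328 -2.926
v 3.501 2.06 -4.341
v 2.994 1.38 -2.81
v 3.697 2.243 -4.195
v 3.189 1.563 -2.664
v -3.143 2.33 -3.792
v -4.215 1.574 -2.309
v -3.482 3.67 -3.354
v -4.555 2.914 -1.871
v -2.125 2.346 -3.049
v -3.198 1.59 -1.566
v -2.465 3.686 -2.611
v -3.537 2.93 -1.128
v -0.042 -3.363 2.057
v 0.454 -2.934 2.688
v -0.886 -2.168 1.909
v -0.39 -1.74 2.54
v 0.71 -2.94 1.18
v 1.206 -2.512 1.811
v -0.134 -1.746 1.032
v 0.362 -1.317 1.663
f 2 1 4
f 2 4 3
f 4 1 5
f 4 5 3
f 5 1 6
f 5 6 3
f 6 1 7
f 6 7 3
f 7 1 8
f 7 8 3
f 8 1 9
f 8 9 3
f 9 1 10
f 9 10 3
f 10 1 11
f 10 11 3
f 11 1 12
f 11 12 3
f 12 1 2
f 12 2 3
f 14 13 16
f 14 16 15
f 16 13 17
f 16 17 15
f 17 13 18
f 17 18 15
f 18 13 19
f 18 19 15
f 19 13 20
f 19 20 15
f 20 13 21
f 20 21 15
f 21 13 22
f 21 22 15
f 22 13 23
f 22 23 15
f 23 13 24
f 23 24 15
f 24 13 25
f 24 25 15
f 25 13 26
f 25 26 15
f 26 13 27
f 26 27 15
f 27 13 14
f 27 14 15
f 29 28 32
f 29 32 30
f 30 32 33
f 30 33 31
f 32 28 34
f 32 34 33
f 33 34 35
f 33 35 31
f 34 28 36
f 34 36 35
f 35 36 37
f 35 37 31
f 36 28 38
f 36 38 37
f 37 38 39
f 37 39 31
f 38 28 40
f 38 40 39
f 39 40 41
f 39 41 31
f 40 28 42
f 40 42 41
f 41 42 43
f 41 43 31
f 42 28 44
f 42 44 43
f 43 44 45
f 43 45 31
f 44 28 46
f 44 46 45
f 45 46 47
f 45 47 31
f 46 28 48
f 46 48 47
f 47 48 49
f 47 49 31
f 48 28 50
f 48 50 49
f 49 50 51
f 49 51 31
f 50 28 52
f 50 52 51
f 51 52 53
f 51 53 31
f 52 28 29
f 52 29 53
f 53 29 30
f 53 30 31
f 55 57 54
f 58 55 54
f 54 57 56
f 56 58 54
f 55 61 57
f 59 55 58
f 59 61 55
f 57 61 56
f 60 58 56
f 56 61 60
f 60 59 58
f 61 59 60
f 63 65 62
f 66 63 62
f 62 65 64
f 64 66 62
f 63 69 65
f 67 63 66
f 67 69 63
f 65 69 64
f 68 66 64
f 64 69 68
f 68 67 66
f 69 67 68



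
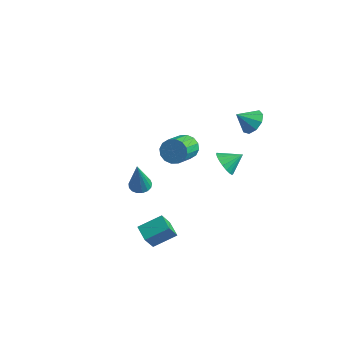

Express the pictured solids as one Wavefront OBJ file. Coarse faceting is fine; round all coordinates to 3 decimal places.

v -2.879 2.817 -0.334
v -2.297 3.2 0.058
v -1.899 1.746 0.887
v -2.481 1.363 0.494
v -2.633 3.244 0.296
v -2.235 1.79 1.125
v -3.035 3.173 0.365
v -2.637 1.719 1.194
v -3.395 3.007 0.247
v -2.997 1.553 1.075
v -3.617 2.79 -0.028
v -3.219 1.336 0.801
v -3.641 2.58 -0.384
v -3.243 1.126 0.445
v -3.461 2.434 -0.727
v -3.063 0.98 0.102
v -3.125 2.39 -0.965
v -2.727 0.936 -0.136
v -2.723 2.461 -1.034
v -2.325 1.007 -0.205
v -2.363 2.627 -0.915
v -1.965 1.173 -0.087
v -2.141 2.844 -0.641
v -1.743 1.39 0.188
v -2.117 3.054 -0.285
v -1.719 1.6 0.544
v -0.194 -3.533 -1.597
v -0.126 -4.241 -0.449
v 0.515 -2.478 -0.988
v 0.583 -3.185 0.16
v 0.617 -3.915 -1.88
v 0.685 -4.622 -0.732
v 1.326 -2.859 -1.271
v 1.394 -3.567 -0.123
v -1.115 -2.866 1.438
v -0.543 -2.686 1.408
v -0.845 -3.394 3.442
v -0.685 -2.451 1.49
v -0.926 -2.31 1.559
v -1.21 -2.297 1.6
v -1.472 -2.414 1.605
v -1.652 -2.635 1.571
v -1.709 -2.909 1.506
v -1.63 -3.173 1.426
v -1.433 -3.367 1.349
v -1.163 -3.446 1.292
v -0.882 -3.393 1.268
v -0.654 -3.218 1.283
v -0.532 -2.964 1.334
v 1.153 3.404 3.608
v 1.56 3.743 4.221
v 0.587 2.736 4.352
v 1.095 4.027 4.122
v 0.657 4.02 3.782
v 0.452 3.724 3.361
v 0.575 3.279 3.055
v 0.969 2.892 3.008
v 1.449 2.745 3.241
v 1.791 2.906 3.646
v 1.835 3.3 4.033
v 0.252 2.274 0.394
v 0.922 2.042 0.023
v 0.848 3.046 0.986
v 0.811 2.283 -0.179
v 0.603 2.521 -0.281
v 0.334 2.717 -0.267
v 0.052 2.837 -0.138
v -0.196 2.859 0.083
v -0.366 2.78 0.357
v -0.43 2.613 0.638
v -0.375 2.388 0.877
v -0.212 2.143 1.032
v 0.031 1.921 1.077
v 0.313 1.76 1.004
v 0.584 1.688 0.826
v 0.798 1.717 0.572
v 0.918 1.842 0.288
f 2 1 5
f 2 5 3
f 3 5 6
f 3 6 4
f 5 1 7
f 5 7 6
f 6 7 8
f 6 8 4
f 7 1 9
f 7 9 8
f 8 9 10
f 8 10 4
f 9 1 11
f 9 11 10
f 10 11 12
f 10 12 4
f 11 1 13
f 11 13 12
f 12 13 14
f 12 14 4
f 13 1 15
f 13 15 14
f 14 15 16
f 14 16 4
f 15 1 17
f 15 17 16
f 16 17 18
f 16 18 4
f 17 1 19
f 17 19 18
f 18 19 20
f 18 20 4
f 19 1 21
f 19 21 20
f 20 21 22
f 20 22 4
f 21 1 23
f 21 23 22
f 22 23 24
f 22 24 4
f 23 1 25
f 23 25 24
f 24 25 26
f 24 26 4
f 25 1 2
f 25 2 26
f 26 2 3
f 26 3 4
f 28 30 27
f 31 28 27
f 27 30 29
f 29 31 27
f 28 34 30
f 32 28 31
f 32 34 28
f 30 34 29
f 33 31 29
f 29 34 33
f 33 32 31
f 34 32 33
f 36 35 38
f 36 38 37
f 38 35 39
f 38 39 37
f 39 35 40
f 39 40 37
f 40 35 41
f 40 41 37
f 41 35 42
f 41 42 37
f 42 35 43
f 42 43 37
f 43 35 44
f 43 44 37
f 44 35 45
f 44 45 37
f 45 35 46
f 45 46 37
f 46 35 47
f 46 47 37
f 47 35 48
f 47 48 37
f 48 35 49
f 48 49 37
f 49 35 36
f 49 36 37
f 51 50 53
f 51 53 52
f 53 50 54
f 53 54 52
f 54 50 55
f 54 55 52
f 55 50 56
f 55 56 52
f 56 50 57
f 56 57 52
f 57 50 58
f 57 58 52
f 58 50 59
f 58 59 52
f 59 50 60
f 59 60 52
f 60 50 51
f 60 51 52
f 62 61 64
f 62 64 63
f 64 61 65
f 64 65 63
f 65 61 66
f 65 66 63
f 66 61 67
f 66 67 63
f 67 61 68
f 67 68 63
f 68 61 69
f 68 69 63
f 69 61 70
f 69 70 63
f 70 61 71
f 70 71 63
f 71 61 72
f 71 72 63
f 72 61 73
f 72 73 63
f 73 61 74
f 73 74 63
f 74 61 75
f 74 75 63
f 75 61 76
f 75 76 63
f 76 61 77
f 76 77 63
f 77 61 62
f 77 62 63



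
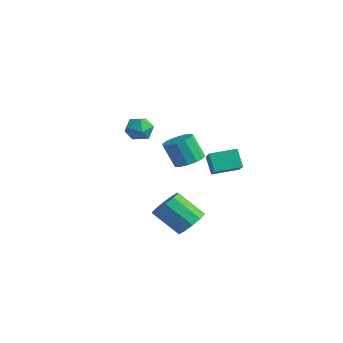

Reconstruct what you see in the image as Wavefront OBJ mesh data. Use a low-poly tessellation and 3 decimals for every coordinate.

v 2.314 1.685 -3.498
v 3.117 1.215 -3.16
v 2.008 0.285 -1.823
v 1.206 0.755 -2.162
v 3.057 1.737 -2.846
v 1.949 0.807 -1.509
v 2.714 2.239 -2.782
v 1.605 1.309 -1.445
v 2.218 2.53 -2.991
v 1.109 1.6 -1.654
v 1.759 2.498 -3.394
v 0.65 1.568 -2.057
v 1.512 2.155 -3.837
v 0.403 1.225 -2.5
v 1.571 1.633 -4.151
v 0.463 0.703 -2.814
v 1.915 1.131 -4.215
v 0.806 0.201 -2.878
v 2.411 0.84 -4.006
v 1.302 -0.09 -2.669
v 2.87 0.872 -3.603
v 1.761 -0.058 -2.266
v 1.409 3.517 -0.672
v 0.759 3.6 0.381
v 1.955 4.917 -0.447
v 1.305 5.001 0.606
v 2.575 2.939 0.094
v 1.925 3.023 1.147
v 3.121 4.34 0.319
v 2.471 4.423 1.372
v 3.571 0.724 1.746
v 4.238 0.205 1.832
v 3.736 -0.204 3.241
v 3.069 0.316 3.154
v 4.375 0.63 2.005
v 3.873 0.221 3.413
v 4.257 1.085 2.095
v 3.755 0.676 3.503
v 3.921 1.426 2.074
v 3.419 1.017 3.482
v 3.474 1.544 1.949
v 2.972 1.135 3.358
v 3.057 1.402 1.76
v 2.556 0.993 3.168
v 2.804 1.044 1.566
v 2.303 0.636 2.974
v 2.794 0.586 1.429
v 2.293 0.177 2.838
v 3.031 0.171 1.393
v 2.529 -0.238 2.801
v 3.439 -0.068 1.469
v 2.937 -0.477 2.877
v 3.889 -0.056 1.633
v 3.387 -0.464 3.041
v -3.953 2.84 1.777
v -3.098 2.805 1.485
v -4.282 1.675 0.955
v -3.427 1.64 0.663
v -3.619 1.438 1.523
v -3.416 2.158 2.031
v -3.964 2.322 0.409
v -3.761 3.042 0.917
v -3.105 2.485 0.639
v -2.892 1.938 1.328
v -4.488 2.542 1.112
v -4.275 1.995 1.801
f 2 1 5
f 2 5 3
f 3 5 6
f 3 6 4
f 5 1 7
f 5 7 6
f 6 7 8
f 6 8 4
f 7 1 9
f 7 9 8
f 8 9 10
f 8 10 4
f 9 1 11
f 9 11 10
f 10 11 12
f 10 12 4
f 11 1 13
f 11 13 12
f 12 13 14
f 12 14 4
f 13 1 15
f 13 15 14
f 14 15 16
f 14 16 4
f 15 1 17
f 15 17 16
f 16 17 18
f 16 18 4
f 17 1 19
f 17 19 18
f 18 19 20
f 18 20 4
f 19 1 21
f 19 21 20
f 20 21 22
f 20 22 4
f 21 1 2
f 21 2 22
f 22 2 3
f 22 3 4
f 24 26 23
f 27 24 23
f 23 26 25
f 25 27 23
f 24 30 26
f 28 24 27
f 28 30 24
f 26 30 25
f 29 27 25
f 25 30 29
f 29 28 27
f 30 28 29
f 32 31 35
f 32 35 33
f 33 35 36
f 33 36 34
f 35 31 37
f 35 37 36
f 36 37 38
f 36 38 34
f 37 31 39
f 37 39 38
f 38 39 40
f 38 40 34
f 39 31 41
f 39 41 40
f 40 41 42
f 40 42 34
f 41 31 43
f 41 43 42
f 42 43 44
f 42 44 34
f 43 31 45
f 43 45 44
f 44 45 46
f 44 46 34
f 45 31 47
f 45 47 46
f 46 47 48
f 46 48 34
f 47 31 49
f 47 49 48
f 48 49 50
f 48 50 34
f 49 31 51
f 49 51 50
f 50 51 52
f 50 52 34
f 51 31 53
f 51 53 52
f 52 53 54
f 52 54 34
f 53 31 32
f 53 32 54
f 54 32 33
f 54 33 34
f 55 66 60
f 55 60 56
f 55 56 62
f 55 62 65
f 55 65 66
f 56 60 64
f 60 66 59
f 66 65 57
f 65 62 61
f 62 56 63
f 58 64 59
f 58 59 57
f 58 57 61
f 58 61 63
f 58 63 64
f 59 64 60
f 57 59 66
f 61 57 65
f 63 61 62
f 64 63 56



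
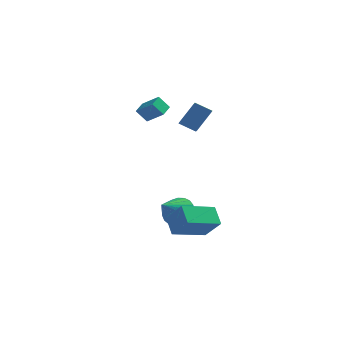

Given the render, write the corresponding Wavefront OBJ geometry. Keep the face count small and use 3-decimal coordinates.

v -0.67 -4.888 -2.492
v 0.339 -5.432 -1.291
v -1.226 -4.045 -1.643
v -0.217 -4.589 -0.442
v 0.797 -3.371 -3.038
v 1.806 -3.915 -1.837
v 0.241 -2.528 -2.189
v 1.25 -3.072 -0.988
v -1.734 0.706 3.822
v -1.058 1.512 5.12
v -2.062 1.72 3.364
v -1.386 2.526 4.661
v -0.734 0.774 3.259
v -0.058 1.58 4.556
v -1.062 1.788 2.8
v -0.386 2.594 4.098
v -4.889 2.78 3.724
v -3.803 2.422 4.479
v -4.773 3.731 4.01
v -3.687 3.373 4.764
v -4.273 2.947 2.916
v -3.187 2.589 3.67
v -4.157 3.898 3.201
v -3.071 3.54 3.956
v -1.378 -0.953 -2.463
v -0.398 -1.17 -2.191
v -1.962 -2.327 -1.457
v -0.518 -0.893 -1.882
v -0.787 -0.626 -1.673
v -1.157 -0.415 -1.601
v -1.566 -0.298 -1.678
v -1.943 -0.294 -1.891
v -2.222 -0.404 -2.203
v -2.355 -0.609 -2.559
v -2.319 -0.873 -2.9
v -2.12 -1.152 -3.164
v -1.793 -1.396 -3.308
v -1.394 -1.563 -3.305
v -0.993 -1.625 -3.157
v -0.658 -1.571 -2.889
v -0.448 -1.41 -2.547
f 2 4 1
f 5 2 1
f 1 4 3
f 3 5 1
f 2 8 4
f 6 2 5
f 6 8 2
f 4 8 3
f 7 5 3
f 3 8 7
f 7 6 5
f 8 6 7
f 10 12 9
f 13 10 9
f 9 12 11
f 11 13 9
f 10 16 12
f 14 10 13
f 14 16 10
f 12 16 11
f 15 13 11
f 11 16 15
f 15 14 13
f 16 14 15
f 18 20 17
f 21 18 17
f 17 20 19
f 19 21 17
f 18 24 20
f 22 18 21
f 22 24 18
f 20 24 19
f 23 21 19
f 19 24 23
f 23 22 21
f 24 22 23
f 26 25 28
f 26 28 27
f 28 25 29
f 28 29 27
f 29 25 30
f 29 30 27
f 30 25 31
f 30 31 27
f 31 25 32
f 31 32 27
f 32 25 33
f 32 33 27
f 33 25 34
f 33 34 27
f 34 25 35
f 34 35 27
f 35 25 36
f 35 36 27
f 36 25 37
f 36 37 27
f 37 25 38
f 37 38 27
f 38 25 39
f 38 39 27
f 39 25 40
f 39 40 27
f 40 25 41
f 40 41 27
f 41 25 26
f 41 26 27



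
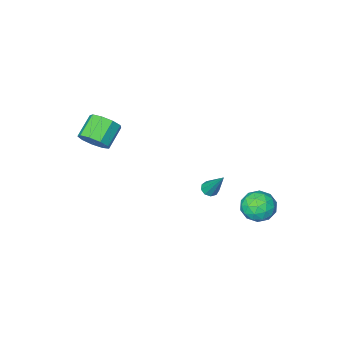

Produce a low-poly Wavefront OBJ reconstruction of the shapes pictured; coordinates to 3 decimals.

v 2.881 -3.629 -0.134
v 3.514 -3.87 0.503
v 2.433 -4.473 1.35
v 1.799 -4.231 0.714
v 3.289 -3.289 0.629
v 2.208 -3.891 1.477
v 2.873 -2.866 0.399
v 1.792 -3.469 1.246
v 2.46 -2.801 -0.081
v 1.379 -3.403 0.766
v 2.244 -3.123 -0.585
v 1.163 -3.725 0.262
v 2.326 -3.681 -0.878
v 1.245 -4.284 -0.031
v 2.667 -4.215 -0.823
v 1.586 -4.818 0.024
v 3.108 -4.475 -0.445
v 2.027 -5.077 0.402
v 3.443 -4.339 0.079
v 2.361 -4.941 0.926
v -0.967 1.743 -1.751
v -0.48 1.654 -1.677
v -1.013 2.957 0.011
v -0.52 1.934 -1.87
v -0.769 2.124 -2.008
v -1.11 2.136 -2.025
v -1.384 1.964 -1.914
v -1.463 1.689 -1.727
v -1.31 1.44 -1.551
v -0.996 1.332 -1.468
v -0.668 1.417 -1.518
v -3.902 3.163 -2.844
v -3.513 3.687 -3.642
v -3.167 1.773 -3.398
v -2.778 2.297 -4.196
v -2.434 2.48 -3.242
v -2.888 3.339 -2.899
v -3.792 2.121 -4.141
v -4.246 2.98 -3.798
v -3.444 3.042 -4.443
v -2.605 3.265 -3.887
v -4.075 2.195 -3.153
v -3.236 2.418 -2.597
v -3.772 3.547 -3.195
v -2.908 1.913 -3.845
v -2.706 2.021 -3.285
v -2.477 2.328 -3.753
v -3.405 3.343 -2.758
v -3.176 3.651 -3.227
v -2.542 2.941 -2.992
v -3.504 1.809 -3.813
v -3.275 2.117 -4.282
v -4.203 3.132 -3.287
v -3.974 3.439 -3.755
v -4.138 2.519 -4.048
v -3.503 3.476 -4.134
v -3.071 2.659 -4.46
v -3.667 2.555 -4.427
v -3.934 3.061 -4.226
v -3.01 3.607 -3.808
v -2.578 2.789 -4.133
v -2.376 2.897 -3.572
v -2.643 3.402 -3.371
v -2.969 3.228 -4.278
v -4.102 2.671 -2.907
v -3.67 1.853 -3.232
v -4.037 2.058 -3.669
v -4.304 2.563 -3.468
v -3.609 2.801 -2.58
v -3.177 1.984 -2.906
v -2.746 2.399 -2.814
v -3.013 2.905 -2.613
v -3.711 2.232 -2.762
f 2 1 5
f 2 5 3
f 3 5 6
f 3 6 4
f 5 1 7
f 5 7 6
f 6 7 8
f 6 8 4
f 7 1 9
f 7 9 8
f 8 9 10
f 8 10 4
f 9 1 11
f 9 11 10
f 10 11 12
f 10 12 4
f 11 1 13
f 11 13 12
f 12 13 14
f 12 14 4
f 13 1 15
f 13 15 14
f 14 15 16
f 14 16 4
f 15 1 17
f 15 17 16
f 16 17 18
f 16 18 4
f 17 1 19
f 17 19 18
f 18 19 20
f 18 20 4
f 19 1 2
f 19 2 20
f 20 2 3
f 20 3 4
f 22 21 24
f 22 24 23
f 24 21 25
f 24 25 23
f 25 21 26
f 25 26 23
f 26 21 27
f 26 27 23
f 27 21 28
f 27 28 23
f 28 21 29
f 28 29 23
f 29 21 30
f 29 30 23
f 30 21 31
f 30 31 23
f 31 21 22
f 31 22 23
f 32 69 48
f 69 43 72
f 48 72 37
f 69 72 48
f 32 48 44
f 48 37 49
f 44 49 33
f 48 49 44
f 32 44 53
f 44 33 54
f 53 54 39
f 44 54 53
f 32 53 65
f 53 39 68
f 65 68 42
f 53 68 65
f 32 65 69
f 65 42 73
f 69 73 43
f 65 73 69
f 33 49 60
f 49 37 63
f 60 63 41
f 49 63 60
f 37 72 50
f 72 43 71
f 50 71 36
f 72 71 50
f 43 73 70
f 73 42 66
f 70 66 34
f 73 66 70
f 42 68 67
f 68 39 55
f 67 55 38
f 68 55 67
f 39 54 59
f 54 33 56
f 59 56 40
f 54 56 59
f 35 61 47
f 61 41 62
f 47 62 36
f 61 62 47
f 35 47 45
f 47 36 46
f 45 46 34
f 47 46 45
f 35 45 52
f 45 34 51
f 52 51 38
f 45 51 52
f 35 52 57
f 52 38 58
f 57 58 40
f 52 58 57
f 35 57 61
f 57 40 64
f 61 64 41
f 57 64 61
f 36 62 50
f 62 41 63
f 50 63 37
f 62 63 50
f 34 46 70
f 46 36 71
f 70 71 43
f 46 71 70
f 38 51 67
f 51 34 66
f 67 66 42
f 51 66 67
f 40 58 59
f 58 38 55
f 59 55 39
f 58 55 59
f 41 64 60
f 64 40 56
f 60 56 33
f 64 56 60



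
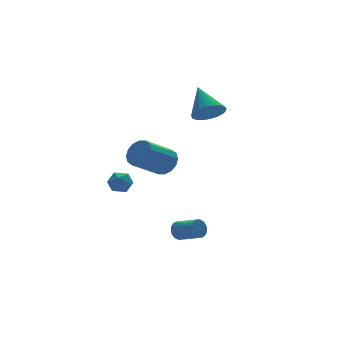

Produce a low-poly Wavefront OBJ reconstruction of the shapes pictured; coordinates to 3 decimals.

v 1.361 1.299 3.271
v 1.784 0.684 3.937
v 1.519 2.901 4.649
v 2.134 0.843 3.712
v 2.331 1.092 3.4
v 2.336 1.382 3.063
v 2.148 1.655 2.766
v 1.804 1.858 2.57
v 1.372 1.95 2.512
v 0.938 1.913 2.605
v 0.588 1.754 2.829
v 0.391 1.505 3.141
v 0.387 1.215 3.479
v 0.575 0.942 3.775
v 0.919 0.739 3.972
v 1.35 0.647 4.029
v -3.671 3.193 -1.616
v -3.103 2.902 -2.079
v -3.697 2.098 -0.961
v -3.129 1.807 -1.424
v -2.966 2.39 -0.919
v -2.949 3.066 -1.324
v -3.851 1.934 -1.716
v -3.834 2.61 -2.121
v -3.214 2.123 -2.141
v -2.667 2.405 -1.648
v -4.133 2.595 -1.392
v -3.586 2.877 -0.899
v -2.09 -1.886 -3.669
v -1.789 -1.972 -4.204
v -1.21 -3.161 -3.686
v -1.51 -3.074 -3.151
v -1.628 -1.84 -4.081
v -1.049 -3.029 -3.563
v -1.538 -1.715 -3.895
v -0.959 -2.904 -3.377
v -1.531 -1.616 -3.674
v -0.952 -2.805 -3.156
v -1.61 -1.558 -3.453
v -1.031 -2.746 -2.935
v -1.761 -1.55 -3.264
v -1.182 -2.738 -2.747
v -1.963 -1.592 -3.138
v -1.384 -2.781 -2.62
v -2.184 -1.68 -3.092
v -1.604 -2.869 -2.574
v -2.39 -1.799 -3.134
v -1.811 -2.988 -2.616
v -2.551 -1.931 -3.257
v -1.972 -3.12 -2.739
v -2.641 -2.056 -3.443
v -2.062 -3.245 -2.925
v -2.648 -2.155 -3.664
v -2.069 -3.344 -3.146
v -2.569 -2.214 -3.885
v -1.99 -3.402 -3.367
v -2.418 -2.222 -4.073
v -1.839 -3.41 -3.556
v -2.216 -2.179 -4.2
v -1.637 -3.368 -3.682
v -1.996 -2.091 -4.246
v -1.416 -3.28 -3.728
v -2.863 -1.853 1.471
v -2.374 -2.166 2.132
v -4.049 -2.501 3.211
v -4.537 -2.187 2.549
v -2.41 -1.72 2.214
v -4.085 -2.055 3.293
v -2.568 -1.309 2.097
v -4.243 -1.644 3.175
v -2.805 -1.044 1.812
v -4.479 -1.378 2.891
v -3.057 -0.995 1.436
v -4.731 -1.33 2.514
v -3.257 -1.176 1.069
v -4.931 -1.511 2.147
v -3.351 -1.539 0.809
v -5.026 -1.874 1.888
v -3.315 -1.985 0.727
v -4.99 -2.32 1.806
v -3.157 -2.396 0.845
v -4.832 -2.731 1.923
v -2.921 -2.662 1.129
v -4.595 -2.996 2.208
v -2.669 -2.71 1.506
v -4.343 -3.045 2.584
v -2.469 -2.529 1.873
v -4.143 -2.864 2.951
f 2 1 4
f 2 4 3
f 4 1 5
f 4 5 3
f 5 1 6
f 5 6 3
f 6 1 7
f 6 7 3
f 7 1 8
f 7 8 3
f 8 1 9
f 8 9 3
f 9 1 10
f 9 10 3
f 10 1 11
f 10 11 3
f 11 1 12
f 11 12 3
f 12 1 13
f 12 13 3
f 13 1 14
f 13 14 3
f 14 1 15
f 14 15 3
f 15 1 16
f 15 16 3
f 16 1 2
f 16 2 3
f 17 28 22
f 17 22 18
f 17 18 24
f 17 24 27
f 17 27 28
f 18 22 26
f 22 28 21
f 28 27 19
f 27 24 23
f 24 18 25
f 20 26 21
f 20 21 19
f 20 19 23
f 20 23 25
f 20 25 26
f 21 26 22
f 19 21 28
f 23 19 27
f 25 23 24
f 26 25 18
f 30 29 33
f 30 33 31
f 31 33 34
f 31 34 32
f 33 29 35
f 33 35 34
f 34 35 36
f 34 36 32
f 35 29 37
f 35 37 36
f 36 37 38
f 36 38 32
f 37 29 39
f 37 39 38
f 38 39 40
f 38 40 32
f 39 29 41
f 39 41 40
f 40 41 42
f 40 42 32
f 41 29 43
f 41 43 42
f 42 43 44
f 42 44 32
f 43 29 45
f 43 45 44
f 44 45 46
f 44 46 32
f 45 29 47
f 45 47 46
f 46 47 48
f 46 48 32
f 47 29 49
f 47 49 48
f 48 49 50
f 48 50 32
f 49 29 51
f 49 51 50
f 50 51 52
f 50 52 32
f 51 29 53
f 51 53 52
f 52 53 54
f 52 54 32
f 53 29 55
f 53 55 54
f 54 55 56
f 54 56 32
f 55 29 57
f 55 57 56
f 56 57 58
f 56 58 32
f 57 29 59
f 57 59 58
f 58 59 60
f 58 60 32
f 59 29 61
f 59 61 60
f 60 61 62
f 60 62 32
f 61 29 30
f 61 30 62
f 62 30 31
f 62 31 32
f 64 63 67
f 64 67 65
f 65 67 68
f 65 68 66
f 67 63 69
f 67 69 68
f 68 69 70
f 68 70 66
f 69 63 71
f 69 71 70
f 70 71 72
f 70 72 66
f 71 63 73
f 71 73 72
f 72 73 74
f 72 74 66
f 73 63 75
f 73 75 74
f 74 75 76
f 74 76 66
f 75 63 77
f 75 77 76
f 76 77 78
f 76 78 66
f 77 63 79
f 77 79 78
f 78 79 80
f 78 80 66
f 79 63 81
f 79 81 80
f 80 81 82
f 80 82 66
f 81 63 83
f 81 83 82
f 82 83 84
f 82 84 66
f 83 63 85
f 83 85 84
f 84 85 86
f 84 86 66
f 85 63 87
f 85 87 86
f 86 87 88
f 86 88 66
f 87 63 64
f 87 64 88
f 88 64 65
f 88 65 66



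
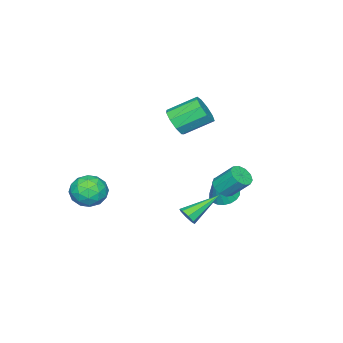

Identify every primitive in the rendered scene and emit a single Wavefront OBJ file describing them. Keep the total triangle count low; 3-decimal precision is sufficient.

v 2.65 -3.243 -2.062
v 3.383 -2.674 -2.66
v 3.897 -3.546 -0.82
v 4.63 -2.977 -1.418
v 3.787 -2.453 -0.934
v 3.016 -2.266 -1.702
v 4.264 -3.954 -1.778
v 3.493 -3.767 -2.546
v 4.381 -3.113 -2.484
v 4.086 -2.186 -1.963
v 3.194 -4.034 -1.517
v 2.899 -3.107 -0.996
v 2.907 -2.932 -2.47
v 4.373 -3.288 -1.01
v 3.878 -2.98 -0.725
v 4.309 -2.646 -1.077
v 2.691 -2.692 -1.907
v 3.122 -2.358 -2.258
v 3.36 -2.228 -1.244
v 4.158 -3.862 -1.222
v 4.589 -3.528 -1.573
v 2.971 -3.574 -2.403
v 3.402 -3.24 -2.755
v 3.92 -3.992 -2.236
v 3.924 -2.856 -2.718
v 4.657 -3.034 -1.988
v 4.442 -3.608 -2.2
v 3.989 -3.498 -2.651
v 3.751 -2.311 -2.412
v 4.484 -2.489 -1.681
v 3.989 -2.181 -1.397
v 3.536 -2.071 -1.848
v 4.337 -2.569 -2.308
v 2.796 -3.731 -1.799
v 3.529 -3.909 -1.068
v 3.744 -4.149 -1.632
v 3.291 -4.039 -2.083
v 2.623 -3.186 -1.492
v 3.356 -3.364 -0.762
v 3.291 -2.722 -0.829
v 2.838 -2.612 -1.28
v 2.943 -3.651 -1.172
v -2.517 1.385 -3.502
v -2.029 0.717 -3.802
v -1.523 1.335 -1.778
v -1.823 1.032 -3.912
v -1.755 1.417 -3.94
v -1.837 1.795 -3.882
v -2.054 2.092 -3.748
v -2.363 2.249 -3.565
v -2.702 2.235 -3.37
v -3.005 2.053 -3.201
v -3.211 1.738 -3.091
v -3.279 1.354 -3.063
v -3.197 0.976 -3.121
v -2.98 0.678 -3.255
v -2.671 0.521 -3.438
v -2.332 0.535 -3.633
v 2.659 2.398 -2.302
v 3.043 2.732 -1.967
v 0.961 3.282 -1.238
v 2.911 2.95 -2.358
v 2.632 2.845 -2.717
v 2.368 2.477 -2.832
v 2.274 2.063 -2.637
v 2.406 1.845 -2.246
v 2.686 1.951 -1.888
v 2.95 2.318 -1.772
v -1.895 -1.423 1.466
v -1.505 -1.719 2.291
v -2.534 -0.434 3.24
v -2.925 -0.137 2.414
v -1.142 -1.237 2.032
v -2.172 0.048 2.98
v -1.132 -0.842 1.507
v -2.162 0.443 2.455
v -1.479 -0.718 0.964
v -2.508 0.567 1.912
v -2.021 -0.925 0.655
v -3.05 0.36 1.603
v -2.504 -1.364 0.726
v -3.533 -0.079 1.674
v -2.702 -1.83 1.143
v -3.731 -0.545 2.091
v -2.523 -2.106 1.711
v -3.552 -0.821 2.659
v -2.05 -2.062 2.165
v -3.079 -0.777 3.113
v 0.325 3.085 -1.021
v 0.762 3.541 -1.366
v 0.591 4.552 -0.244
v 0.155 4.095 0.101
v 0.345 3.621 -1.501
v 0.175 4.632 -0.379
v -0.079 3.496 -1.453
v -0.249 4.506 -0.33
v -0.349 3.213 -1.239
v -0.519 4.224 -0.117
v -0.361 2.882 -0.943
v -0.531 3.893 0.18
v -0.111 2.628 -0.676
v -0.282 3.639 0.446
v 0.305 2.548 -0.541
v 0.135 3.559 0.581
v 0.729 2.674 -0.59
v 0.559 3.684 0.533
v 0.999 2.956 -0.803
v 0.829 3.967 0.319
v 1.011 3.287 -1.1
v 0.841 4.298 0.023
f 1 38 17
f 38 12 41
f 17 41 6
f 38 41 17
f 1 17 13
f 17 6 18
f 13 18 2
f 17 18 13
f 1 13 22
f 13 2 23
f 22 23 8
f 13 23 22
f 1 22 34
f 22 8 37
f 34 37 11
f 22 37 34
f 1 34 38
f 34 11 42
f 38 42 12
f 34 42 38
f 2 18 29
f 18 6 32
f 29 32 10
f 18 32 29
f 6 41 19
f 41 12 40
f 19 40 5
f 41 40 19
f 12 42 39
f 42 11 35
f 39 35 3
f 42 35 39
f 11 37 36
f 37 8 24
f 36 24 7
f 37 24 36
f 8 23 28
f 23 2 25
f 28 25 9
f 23 25 28
f 4 30 16
f 30 10 31
f 16 31 5
f 30 31 16
f 4 16 14
f 16 5 15
f 14 15 3
f 16 15 14
f 4 14 21
f 14 3 20
f 21 20 7
f 14 20 21
f 4 21 26
f 21 7 27
f 26 27 9
f 21 27 26
f 4 26 30
f 26 9 33
f 30 33 10
f 26 33 30
f 5 31 19
f 31 10 32
f 19 32 6
f 31 32 19
f 3 15 39
f 15 5 40
f 39 40 12
f 15 40 39
f 7 20 36
f 20 3 35
f 36 35 11
f 20 35 36
f 9 27 28
f 27 7 24
f 28 24 8
f 27 24 28
f 10 33 29
f 33 9 25
f 29 25 2
f 33 25 29
f 44 43 46
f 44 46 45
f 46 43 47
f 46 47 45
f 47 43 48
f 47 48 45
f 48 43 49
f 48 49 45
f 49 43 50
f 49 50 45
f 50 43 51
f 50 51 45
f 51 43 52
f 51 52 45
f 52 43 53
f 52 53 45
f 53 43 54
f 53 54 45
f 54 43 55
f 54 55 45
f 55 43 56
f 55 56 45
f 56 43 57
f 56 57 45
f 57 43 58
f 57 58 45
f 58 43 44
f 58 44 45
f 60 59 62
f 60 62 61
f 62 59 63
f 62 63 61
f 63 59 64
f 63 64 61
f 64 59 65
f 64 65 61
f 65 59 66
f 65 66 61
f 66 59 67
f 66 67 61
f 67 59 68
f 67 68 61
f 68 59 60
f 68 60 61
f 70 69 73
f 70 73 71
f 71 73 74
f 71 74 72
f 73 69 75
f 73 75 74
f 74 75 76
f 74 76 72
f 75 69 77
f 75 77 76
f 76 77 78
f 76 78 72
f 77 69 79
f 77 79 78
f 78 79 80
f 78 80 72
f 79 69 81
f 79 81 80
f 80 81 82
f 80 82 72
f 81 69 83
f 81 83 82
f 82 83 84
f 82 84 72
f 83 69 85
f 83 85 84
f 84 85 86
f 84 86 72
f 85 69 87
f 85 87 86
f 86 87 88
f 86 88 72
f 87 69 70
f 87 70 88
f 88 70 71
f 88 71 72
f 90 89 93
f 90 93 91
f 91 93 94
f 91 94 92
f 93 89 95
f 93 95 94
f 94 95 96
f 94 96 92
f 95 89 97
f 95 97 96
f 96 97 98
f 96 98 92
f 97 89 99
f 97 99 98
f 98 99 100
f 98 100 92
f 99 89 101
f 99 101 100
f 100 101 102
f 100 102 92
f 101 89 103
f 101 103 102
f 102 103 104
f 102 104 92
f 103 89 105
f 103 105 104
f 104 105 106
f 104 106 92
f 105 89 107
f 105 107 106
f 106 107 108
f 106 108 92
f 107 89 109
f 107 109 108
f 108 109 110
f 108 110 92
f 109 89 90
f 109 90 110
f 110 90 91
f 110 91 92



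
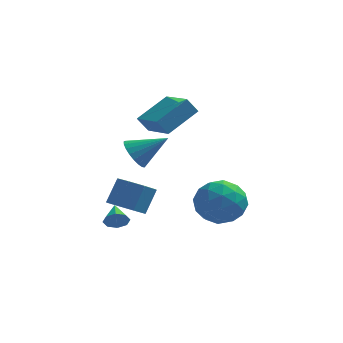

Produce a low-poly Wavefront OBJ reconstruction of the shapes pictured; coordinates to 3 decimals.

v -2.212 1.386 1.274
v -1.134 -0.088 1.831
v -1.056 2.569 2.167
v 0.022 1.095 2.725
v -1.722 1.465 0.535
v -0.644 -0.009 1.093
v -0.566 2.648 1.429
v 0.512 1.174 1.986
v -2.365 1.584 -1.045
v -1.945 0.998 -1.531
v -0.895 1.836 -0.075
v -1.879 1.305 -1.71
v -1.897 1.66 -1.775
v -1.996 2.003 -1.713
v -2.159 2.273 -1.536
v -2.358 2.424 -1.274
v -2.558 2.43 -0.972
v -2.725 2.289 -0.683
v -2.829 2.027 -0.457
v -2.853 1.689 -0.333
v -2.793 1.332 -0.331
v -2.659 1.019 -0.453
v -2.475 0.803 -0.678
v -2.271 0.723 -0.966
v -2.084 0.792 -1.267
v -2.556 -2.49 -3.059
v -2.149 -2.564 -2.637
v -2.784 -1.49 -2.661
v -1.979 -2.377 -3.011
v -2.146 -2.256 -3.413
v -2.553 -2.272 -3.607
v -2.962 -2.416 -3.48
v -3.133 -2.603 -3.106
v -2.965 -2.724 -2.705
v -2.558 -2.708 -2.51
v -2.622 0.59 -3.958
v -1.711 0.211 -4.04
v -1.307 0.93 -2.884
v -2.218 1.31 -2.802
v -1.789 0.863 -4.418
v -1.385 1.582 -3.263
v -2.355 1.355 -4.527
v -1.951 2.074 -3.371
v -3.077 1.399 -4.302
v -2.673 2.119 -3.147
v -3.533 0.97 -3.876
v -3.129 1.689 -2.72
v -3.455 0.318 -3.497
v -3.051 1.037 -2.342
v -2.889 -0.174 -3.389
v -2.485 0.545 -2.233
v -2.167 -0.219 -3.613
v -1.763 0.501 -2.458
v 0.55 -1.126 -2.288
v 1.066 -0.617 -3.307
v 2.394 -1.443 -1.513
v 2.91 -0.934 -2.532
v 2.271 -0.217 -1.73
v 1.132 -0.021 -2.209
v 2.328 -2.039 -2.611
v 1.189 -1.843 -3.09
v 2.165 -1.182 -3.507
v 2.13 -0.055 -2.963
v 1.33 -2.005 -1.857
v 1.295 -0.878 -1.313
v 0.647 -0.844 -2.866
v 2.813 -1.216 -1.954
v 2.438 -0.795 -1.483
v 2.742 -0.496 -2.083
v 0.685 -0.493 -2.22
v 0.988 -0.194 -2.82
v 1.697 0.041 -1.893
v 2.472 -1.866 -2
v 2.775 -1.567 -2.6
v 0.718 -1.564 -2.737
v 1.022 -1.265 -3.337
v 1.763 -2.101 -2.927
v 1.596 -0.877 -3.582
v 2.679 -1.063 -3.127
v 2.337 -1.712 -3.173
v 1.668 -1.597 -3.454
v 1.575 -0.214 -3.263
v 2.659 -0.401 -2.807
v 2.283 0.021 -2.336
v 1.614 0.136 -2.617
v 2.221 -0.546 -3.38
v 0.801 -1.659 -2.013
v 1.885 -1.846 -1.557
v 1.846 -2.196 -2.203
v 1.177 -2.081 -2.484
v 0.781 -0.997 -1.693
v 1.864 -1.183 -1.238
v 1.792 -0.463 -1.366
v 1.123 -0.348 -1.647
v 1.239 -1.514 -1.44
f 2 4 1
f 5 2 1
f 1 4 3
f 3 5 1
f 2 8 4
f 6 2 5
f 6 8 2
f 4 8 3
f 7 5 3
f 3 8 7
f 7 6 5
f 8 6 7
f 10 9 12
f 10 12 11
f 12 9 13
f 12 13 11
f 13 9 14
f 13 14 11
f 14 9 15
f 14 15 11
f 15 9 16
f 15 16 11
f 16 9 17
f 16 17 11
f 17 9 18
f 17 18 11
f 18 9 19
f 18 19 11
f 19 9 20
f 19 20 11
f 20 9 21
f 20 21 11
f 21 9 22
f 21 22 11
f 22 9 23
f 22 23 11
f 23 9 24
f 23 24 11
f 24 9 25
f 24 25 11
f 25 9 10
f 25 10 11
f 27 26 29
f 27 29 28
f 29 26 30
f 29 30 28
f 30 26 31
f 30 31 28
f 31 26 32
f 31 32 28
f 32 26 33
f 32 33 28
f 33 26 34
f 33 34 28
f 34 26 35
f 34 35 28
f 35 26 27
f 35 27 28
f 37 36 40
f 37 40 38
f 38 40 41
f 38 41 39
f 40 36 42
f 40 42 41
f 41 42 43
f 41 43 39
f 42 36 44
f 42 44 43
f 43 44 45
f 43 45 39
f 44 36 46
f 44 46 45
f 45 46 47
f 45 47 39
f 46 36 48
f 46 48 47
f 47 48 49
f 47 49 39
f 48 36 50
f 48 50 49
f 49 50 51
f 49 51 39
f 50 36 52
f 50 52 51
f 51 52 53
f 51 53 39
f 52 36 37
f 52 37 53
f 53 37 38
f 53 38 39
f 54 91 70
f 91 65 94
f 70 94 59
f 91 94 70
f 54 70 66
f 70 59 71
f 66 71 55
f 70 71 66
f 54 66 75
f 66 55 76
f 75 76 61
f 66 76 75
f 54 75 87
f 75 61 90
f 87 90 64
f 75 90 87
f 54 87 91
f 87 64 95
f 91 95 65
f 87 95 91
f 55 71 82
f 71 59 85
f 82 85 63
f 71 85 82
f 59 94 72
f 94 65 93
f 72 93 58
f 94 93 72
f 65 95 92
f 95 64 88
f 92 88 56
f 95 88 92
f 64 90 89
f 90 61 77
f 89 77 60
f 90 77 89
f 61 76 81
f 76 55 78
f 81 78 62
f 76 78 81
f 57 83 69
f 83 63 84
f 69 84 58
f 83 84 69
f 57 69 67
f 69 58 68
f 67 68 56
f 69 68 67
f 57 67 74
f 67 56 73
f 74 73 60
f 67 73 74
f 57 74 79
f 74 60 80
f 79 80 62
f 74 80 79
f 57 79 83
f 79 62 86
f 83 86 63
f 79 86 83
f 58 84 72
f 84 63 85
f 72 85 59
f 84 85 72
f 56 68 92
f 68 58 93
f 92 93 65
f 68 93 92
f 60 73 89
f 73 56 88
f 89 88 64
f 73 88 89
f 62 80 81
f 80 60 77
f 81 77 61
f 80 77 81
f 63 86 82
f 86 62 78
f 82 78 55
f 86 78 82

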